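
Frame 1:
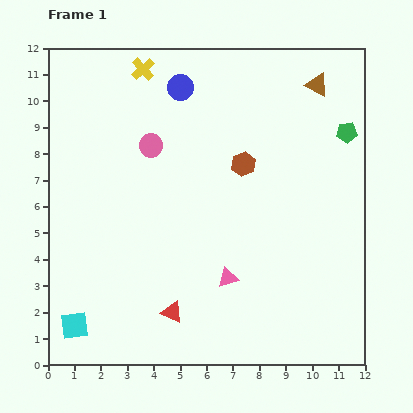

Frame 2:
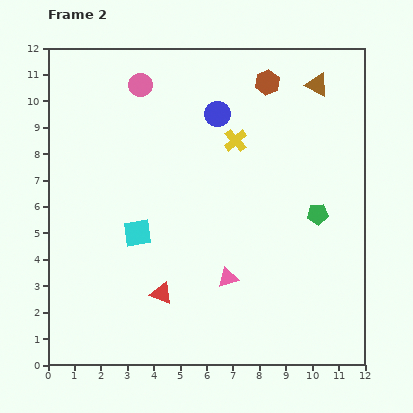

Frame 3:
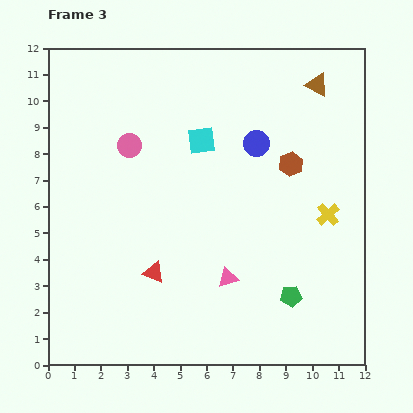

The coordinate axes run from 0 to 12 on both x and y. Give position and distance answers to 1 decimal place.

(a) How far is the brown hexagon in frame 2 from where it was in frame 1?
3.2

The brown hexagon moved from (7.4, 7.6) to (8.3, 10.7), a distance of √(0.9² + 3.1²) ≈ 3.2.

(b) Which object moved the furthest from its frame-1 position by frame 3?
the yellow cross

(moved 8.9; next 8.5)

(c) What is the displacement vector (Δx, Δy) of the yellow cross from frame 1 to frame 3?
(7.0, -5.5)

The yellow cross was at (3.6, 11.2) in frame 1 and (10.6, 5.7) in frame 3.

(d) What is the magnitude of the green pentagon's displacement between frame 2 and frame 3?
3.3

The green pentagon moved from (10.2, 5.7) to (9.2, 2.6), a distance of √(1.0² + 3.1²) ≈ 3.3.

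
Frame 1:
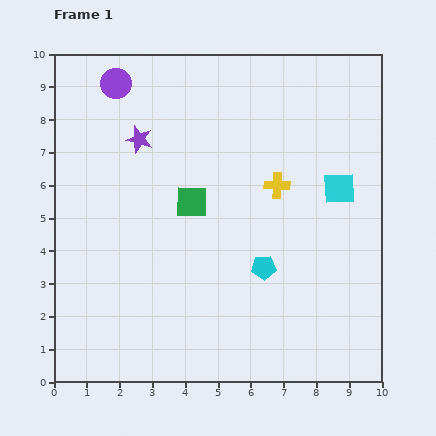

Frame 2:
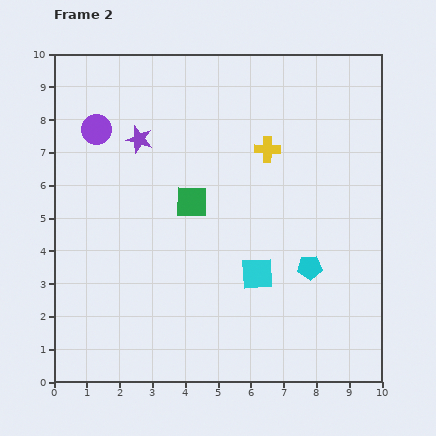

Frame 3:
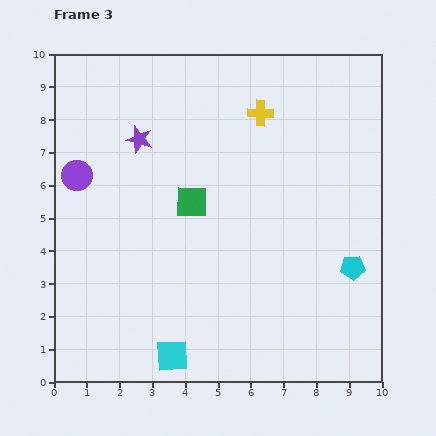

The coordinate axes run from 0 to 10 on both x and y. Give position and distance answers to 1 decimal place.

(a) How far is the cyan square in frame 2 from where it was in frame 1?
3.6

The cyan square moved from (8.7, 5.9) to (6.2, 3.3), a distance of √(2.5² + 2.6²) ≈ 3.6.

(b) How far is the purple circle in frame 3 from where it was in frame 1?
3.0

The purple circle moved from (1.9, 9.1) to (0.7, 6.3), a distance of √(1.2² + 2.8²) ≈ 3.0.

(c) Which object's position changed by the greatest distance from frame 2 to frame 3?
the cyan square

(moved 3.6; next 1.5)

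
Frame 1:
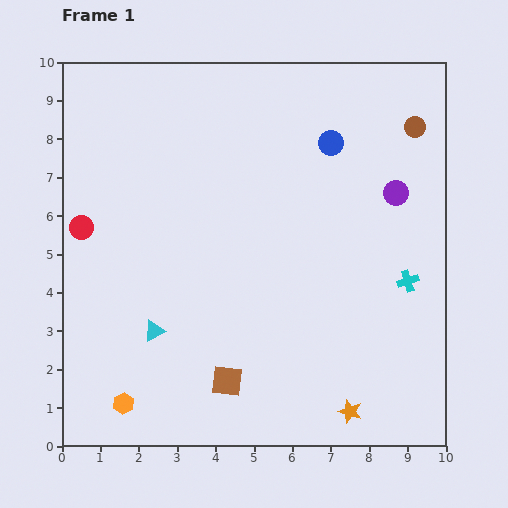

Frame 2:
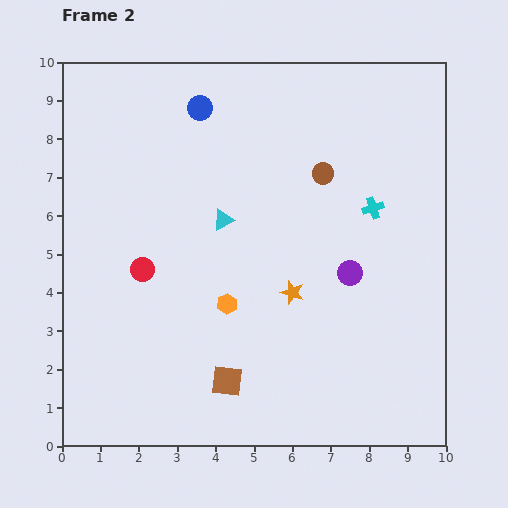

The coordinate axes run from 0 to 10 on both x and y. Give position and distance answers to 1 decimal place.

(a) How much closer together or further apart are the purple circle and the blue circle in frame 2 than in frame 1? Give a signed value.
+3.7

Distance in frame 1: 2.1. Distance in frame 2: 5.8.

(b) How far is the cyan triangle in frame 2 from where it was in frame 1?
3.4

The cyan triangle moved from (2.4, 3.0) to (4.2, 5.9), a distance of √(1.8² + 2.9²) ≈ 3.4.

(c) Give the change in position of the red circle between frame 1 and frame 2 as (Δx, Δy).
(1.6, -1.1)

The red circle was at (0.5, 5.7) in frame 1 and (2.1, 4.6) in frame 2.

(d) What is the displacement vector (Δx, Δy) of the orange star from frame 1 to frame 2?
(-1.5, 3.1)

The orange star was at (7.5, 0.9) in frame 1 and (6.0, 4.0) in frame 2.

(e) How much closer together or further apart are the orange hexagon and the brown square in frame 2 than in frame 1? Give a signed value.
-0.8

Distance in frame 1: 2.8. Distance in frame 2: 2.0.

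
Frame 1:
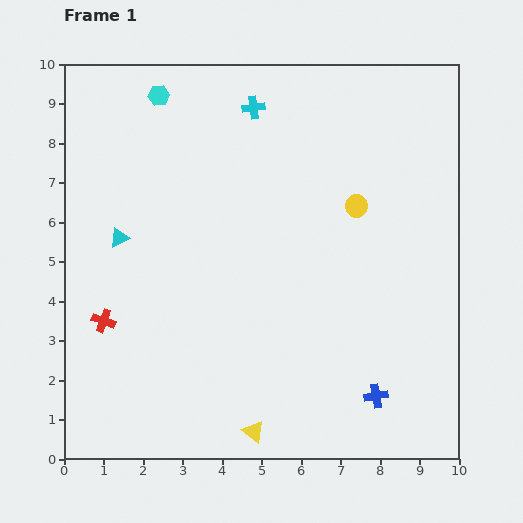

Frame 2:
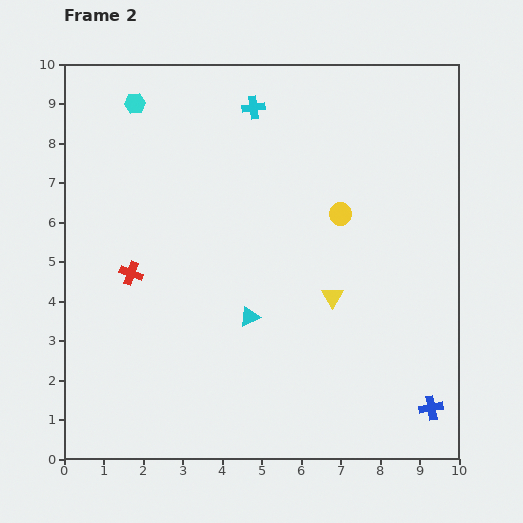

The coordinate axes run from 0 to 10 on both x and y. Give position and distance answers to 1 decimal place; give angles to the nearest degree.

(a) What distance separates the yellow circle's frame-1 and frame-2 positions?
0.4

The yellow circle moved from (7.4, 6.4) to (7.0, 6.2), a distance of √(0.4² + 0.2²) ≈ 0.4.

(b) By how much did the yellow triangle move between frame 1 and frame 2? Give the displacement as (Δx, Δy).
(2.0, 3.4)

The yellow triangle was at (4.8, 0.7) in frame 1 and (6.8, 4.1) in frame 2.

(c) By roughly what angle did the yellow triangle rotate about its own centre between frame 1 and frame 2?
21° clockwise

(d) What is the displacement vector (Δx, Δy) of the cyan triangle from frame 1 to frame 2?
(3.3, -2.0)

The cyan triangle was at (1.4, 5.6) in frame 1 and (4.7, 3.6) in frame 2.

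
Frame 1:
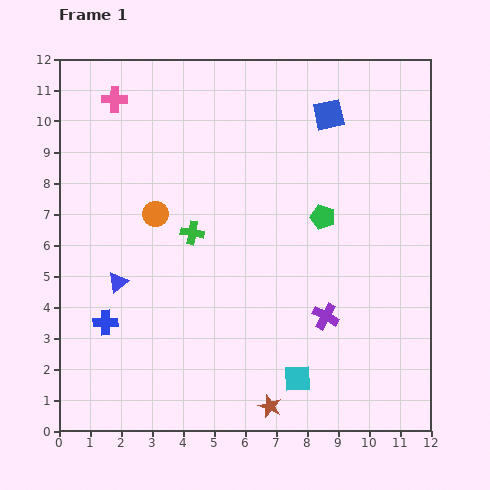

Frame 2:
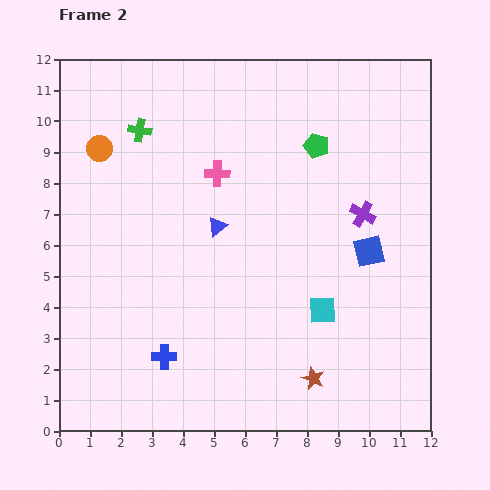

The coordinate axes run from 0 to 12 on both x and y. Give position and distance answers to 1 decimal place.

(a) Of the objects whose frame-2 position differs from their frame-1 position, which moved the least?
the brown star

(moved 1.7)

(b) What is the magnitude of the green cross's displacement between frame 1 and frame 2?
3.7

The green cross moved from (4.3, 6.4) to (2.6, 9.7), a distance of √(1.7² + 3.3²) ≈ 3.7.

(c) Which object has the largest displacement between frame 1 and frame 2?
the blue square

(moved 4.6; next 4.1)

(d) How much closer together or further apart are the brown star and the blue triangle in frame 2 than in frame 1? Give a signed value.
-0.5

Distance in frame 1: 6.3. Distance in frame 2: 5.8.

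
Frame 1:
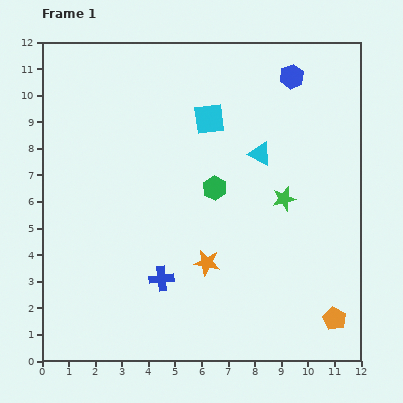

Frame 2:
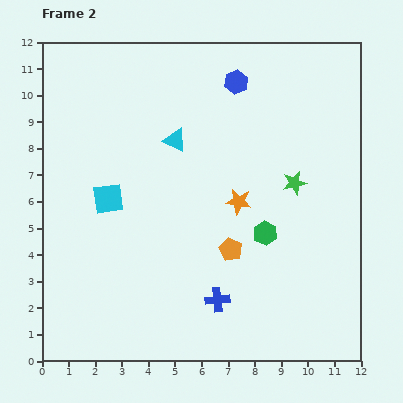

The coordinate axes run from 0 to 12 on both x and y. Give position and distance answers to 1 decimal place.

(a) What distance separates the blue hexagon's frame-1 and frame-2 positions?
2.1

The blue hexagon moved from (9.4, 10.7) to (7.3, 10.5), a distance of √(2.1² + 0.2²) ≈ 2.1.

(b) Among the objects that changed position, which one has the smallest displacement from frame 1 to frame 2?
the green star

(moved 0.7)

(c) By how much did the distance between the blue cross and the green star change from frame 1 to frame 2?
-0.2

Distance in frame 1: 5.5. Distance in frame 2: 5.3.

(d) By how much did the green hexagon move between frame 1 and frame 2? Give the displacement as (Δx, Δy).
(1.9, -1.7)

The green hexagon was at (6.5, 6.5) in frame 1 and (8.4, 4.8) in frame 2.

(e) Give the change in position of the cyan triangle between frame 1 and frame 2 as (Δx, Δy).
(-3.2, 0.5)

The cyan triangle was at (8.2, 7.8) in frame 1 and (5.0, 8.3) in frame 2.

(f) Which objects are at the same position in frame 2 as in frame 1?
none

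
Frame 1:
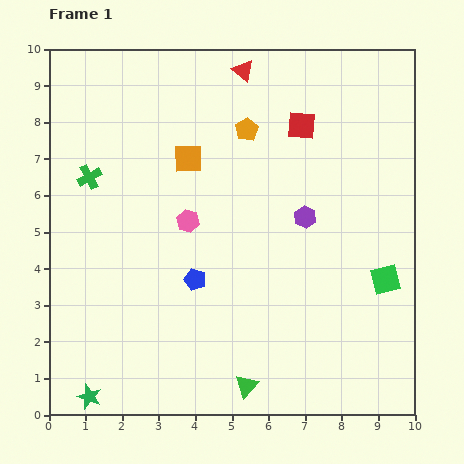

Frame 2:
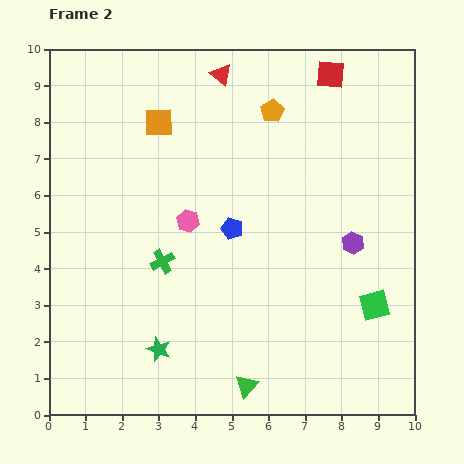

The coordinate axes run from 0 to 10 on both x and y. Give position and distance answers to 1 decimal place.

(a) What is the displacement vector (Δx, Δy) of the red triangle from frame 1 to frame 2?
(-0.6, -0.1)

The red triangle was at (5.3, 9.4) in frame 1 and (4.7, 9.3) in frame 2.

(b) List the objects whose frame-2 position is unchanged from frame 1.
the green triangle, the pink hexagon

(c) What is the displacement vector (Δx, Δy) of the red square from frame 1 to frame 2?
(0.8, 1.4)

The red square was at (6.9, 7.9) in frame 1 and (7.7, 9.3) in frame 2.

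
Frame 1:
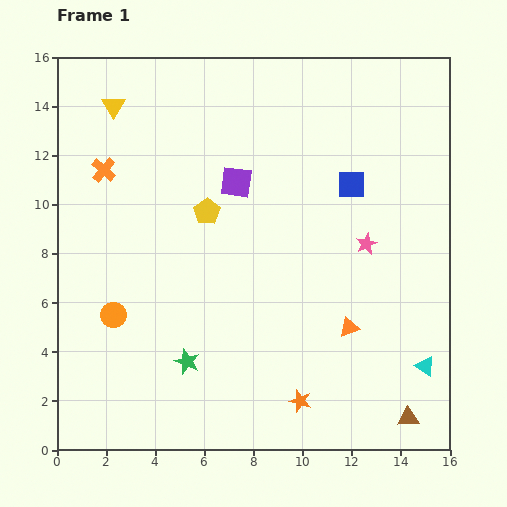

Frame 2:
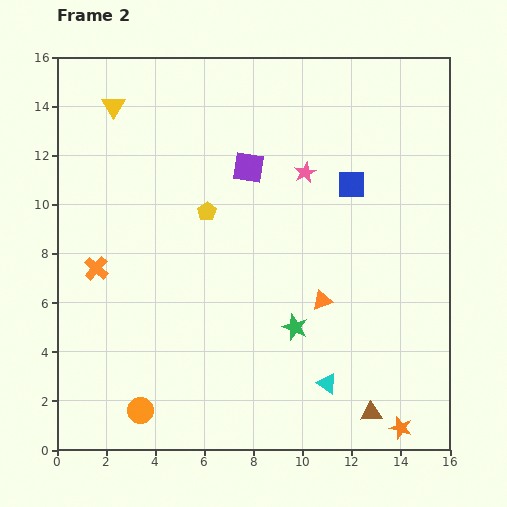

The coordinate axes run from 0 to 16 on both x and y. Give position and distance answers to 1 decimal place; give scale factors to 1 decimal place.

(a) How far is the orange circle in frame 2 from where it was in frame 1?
4.1

The orange circle moved from (2.3, 5.5) to (3.4, 1.6), a distance of √(1.1² + 3.9²) ≈ 4.1.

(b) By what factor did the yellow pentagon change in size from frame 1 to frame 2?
0.7×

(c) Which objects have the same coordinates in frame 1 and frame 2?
the blue square, the yellow pentagon, the yellow triangle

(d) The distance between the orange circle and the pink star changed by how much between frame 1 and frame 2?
+1.1

Distance in frame 1: 10.7. Distance in frame 2: 11.8.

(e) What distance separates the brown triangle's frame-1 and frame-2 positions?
1.5

The brown triangle moved from (14.3, 1.3) to (12.8, 1.5), a distance of √(1.5² + 0.2²) ≈ 1.5.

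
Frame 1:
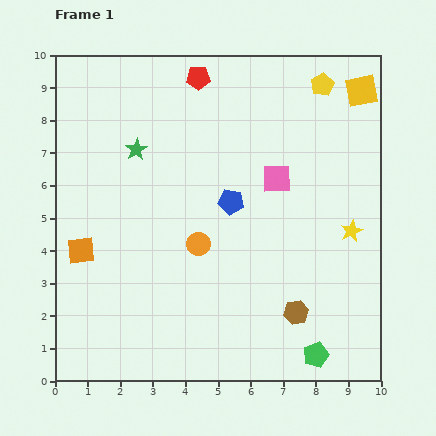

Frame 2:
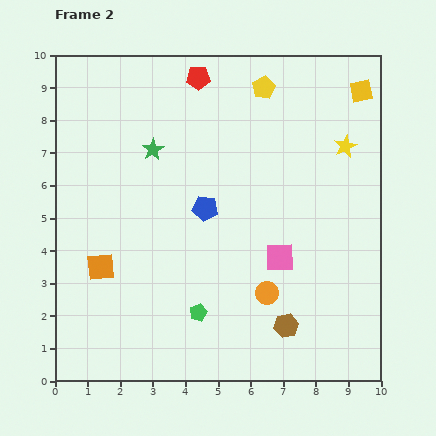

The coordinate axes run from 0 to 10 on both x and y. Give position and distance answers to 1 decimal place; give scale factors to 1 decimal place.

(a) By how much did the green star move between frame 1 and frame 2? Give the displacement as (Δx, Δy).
(0.5, 0.0)

The green star was at (2.5, 7.1) in frame 1 and (3.0, 7.1) in frame 2.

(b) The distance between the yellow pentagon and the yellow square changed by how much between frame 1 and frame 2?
+1.8

Distance in frame 1: 1.2. Distance in frame 2: 3.0.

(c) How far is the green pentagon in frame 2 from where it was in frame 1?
3.8

The green pentagon moved from (8.0, 0.8) to (4.4, 2.1), a distance of √(3.6² + 1.3²) ≈ 3.8.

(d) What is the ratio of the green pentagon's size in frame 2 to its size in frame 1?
0.7×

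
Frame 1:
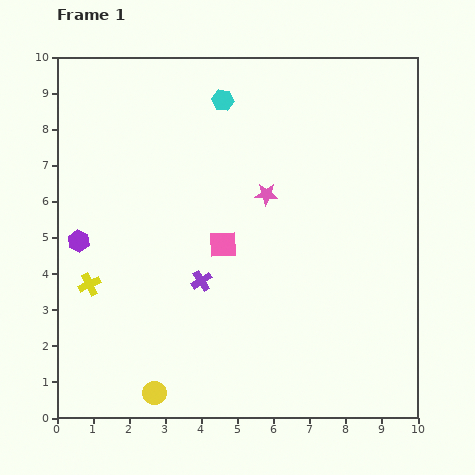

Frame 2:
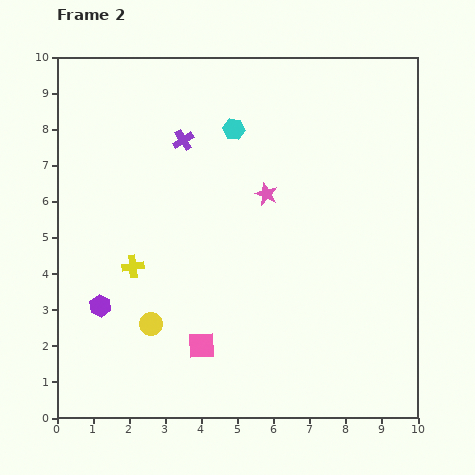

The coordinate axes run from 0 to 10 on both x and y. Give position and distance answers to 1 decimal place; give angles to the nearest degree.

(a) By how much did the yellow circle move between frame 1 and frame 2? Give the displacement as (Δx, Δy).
(-0.1, 1.9)

The yellow circle was at (2.7, 0.7) in frame 1 and (2.6, 2.6) in frame 2.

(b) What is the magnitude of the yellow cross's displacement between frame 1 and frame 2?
1.3

The yellow cross moved from (0.9, 3.7) to (2.1, 4.2), a distance of √(1.2² + 0.5²) ≈ 1.3.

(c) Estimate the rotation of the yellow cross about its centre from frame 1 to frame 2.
19° clockwise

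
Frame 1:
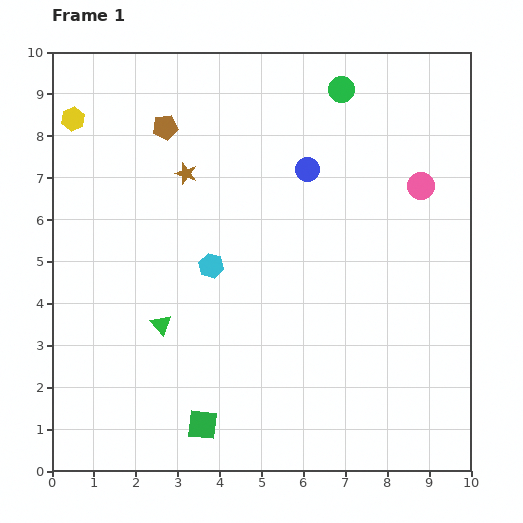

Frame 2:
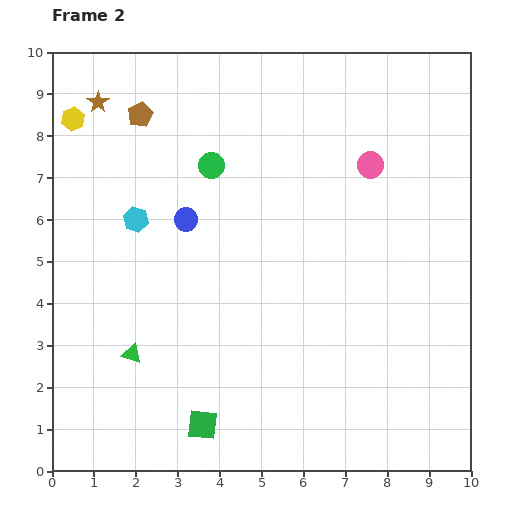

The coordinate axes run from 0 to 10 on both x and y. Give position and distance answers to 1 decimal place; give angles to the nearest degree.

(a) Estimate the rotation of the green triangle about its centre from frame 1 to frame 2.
33° counter-clockwise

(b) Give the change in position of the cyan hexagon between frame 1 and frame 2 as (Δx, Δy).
(-1.8, 1.1)

The cyan hexagon was at (3.8, 4.9) in frame 1 and (2.0, 6.0) in frame 2.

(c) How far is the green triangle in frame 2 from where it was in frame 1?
1.0

The green triangle moved from (2.6, 3.5) to (1.9, 2.8), a distance of √(0.7² + 0.7²) ≈ 1.0.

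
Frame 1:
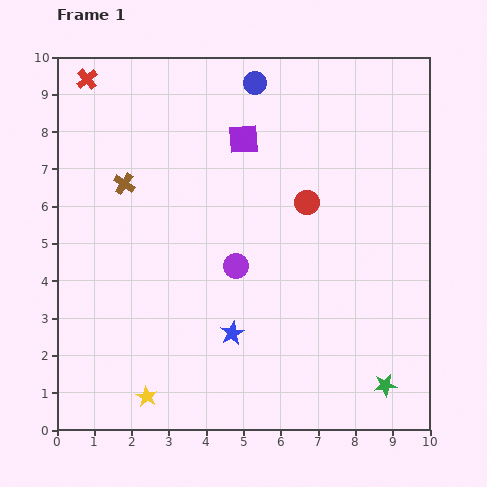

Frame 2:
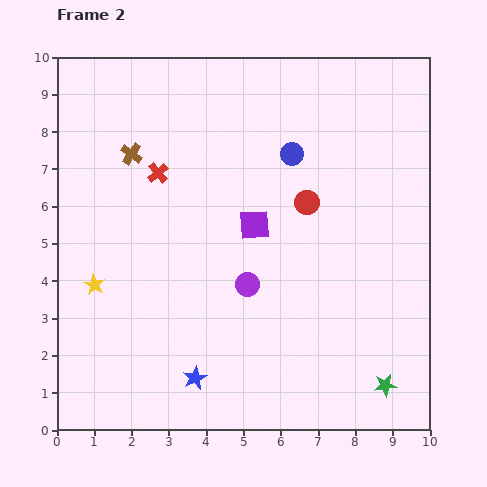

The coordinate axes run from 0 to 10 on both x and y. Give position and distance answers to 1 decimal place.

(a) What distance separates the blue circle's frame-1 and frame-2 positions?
2.1

The blue circle moved from (5.3, 9.3) to (6.3, 7.4), a distance of √(1.0² + 1.9²) ≈ 2.1.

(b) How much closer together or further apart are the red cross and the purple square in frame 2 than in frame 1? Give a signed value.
-1.5

Distance in frame 1: 4.5. Distance in frame 2: 3.0.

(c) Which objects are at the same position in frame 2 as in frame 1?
the green star, the red circle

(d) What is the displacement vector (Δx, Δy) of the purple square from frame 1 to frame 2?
(0.3, -2.3)

The purple square was at (5.0, 7.8) in frame 1 and (5.3, 5.5) in frame 2.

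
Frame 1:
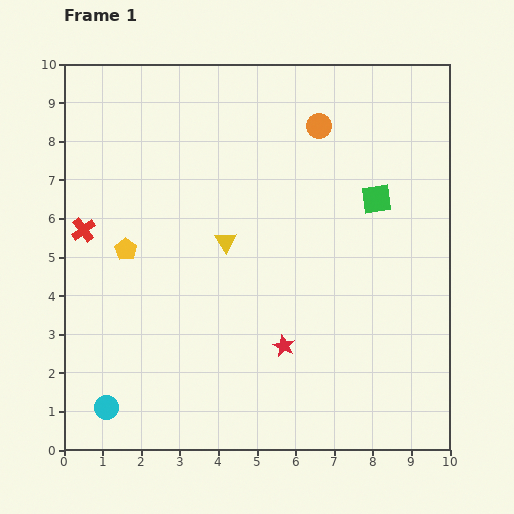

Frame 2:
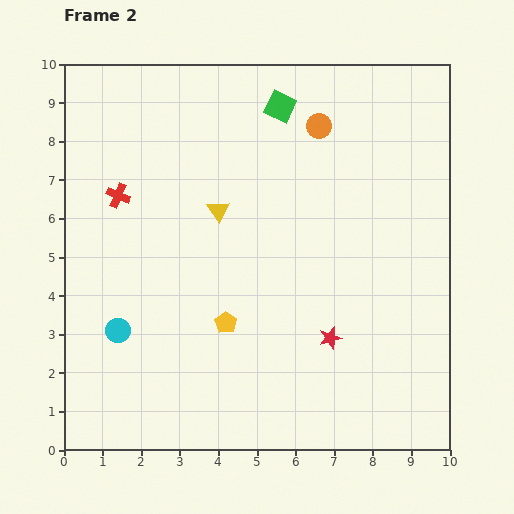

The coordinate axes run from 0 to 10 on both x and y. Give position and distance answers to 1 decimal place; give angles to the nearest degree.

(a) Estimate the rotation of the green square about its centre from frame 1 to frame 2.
33° clockwise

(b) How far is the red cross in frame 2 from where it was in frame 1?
1.3

The red cross moved from (0.5, 5.7) to (1.4, 6.6), a distance of √(0.9² + 0.9²) ≈ 1.3.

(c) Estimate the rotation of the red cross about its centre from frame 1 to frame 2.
31° counter-clockwise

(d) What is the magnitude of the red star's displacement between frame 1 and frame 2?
1.2

The red star moved from (5.7, 2.7) to (6.9, 2.9), a distance of √(1.2² + 0.2²) ≈ 1.2.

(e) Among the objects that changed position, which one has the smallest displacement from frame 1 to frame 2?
the yellow triangle

(moved 0.8)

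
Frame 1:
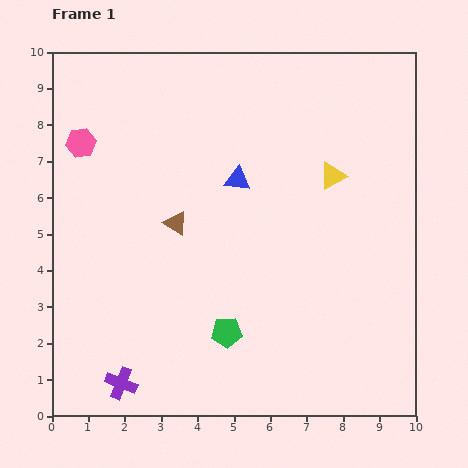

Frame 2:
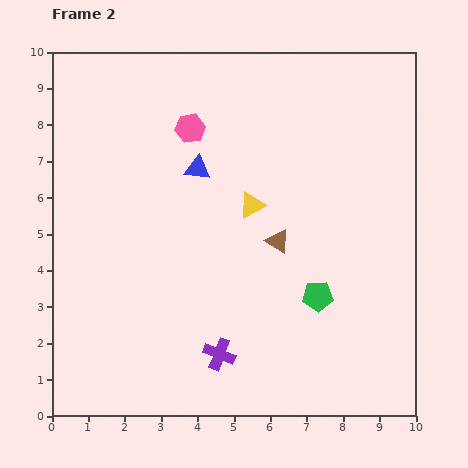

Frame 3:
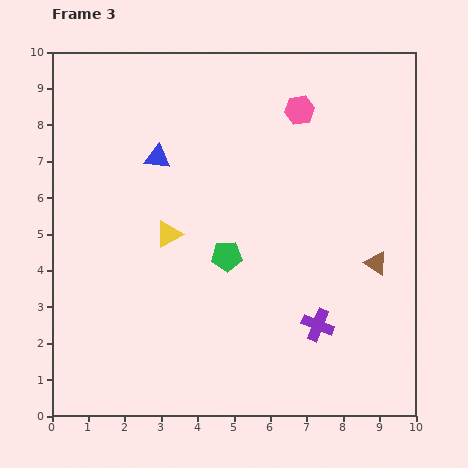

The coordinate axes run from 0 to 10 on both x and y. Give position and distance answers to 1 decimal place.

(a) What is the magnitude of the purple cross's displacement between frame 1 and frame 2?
2.8

The purple cross moved from (1.9, 0.9) to (4.6, 1.7), a distance of √(2.7² + 0.8²) ≈ 2.8.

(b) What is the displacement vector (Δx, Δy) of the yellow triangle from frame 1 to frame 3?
(-4.5, -1.6)

The yellow triangle was at (7.7, 6.6) in frame 1 and (3.2, 5.0) in frame 3.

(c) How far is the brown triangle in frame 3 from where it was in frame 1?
5.6

The brown triangle moved from (3.4, 5.3) to (8.9, 4.2), a distance of √(5.5² + 1.1²) ≈ 5.6.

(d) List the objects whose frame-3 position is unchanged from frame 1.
none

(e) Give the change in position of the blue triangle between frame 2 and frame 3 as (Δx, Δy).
(-1.1, 0.3)

The blue triangle was at (4.0, 6.8) in frame 2 and (2.9, 7.1) in frame 3.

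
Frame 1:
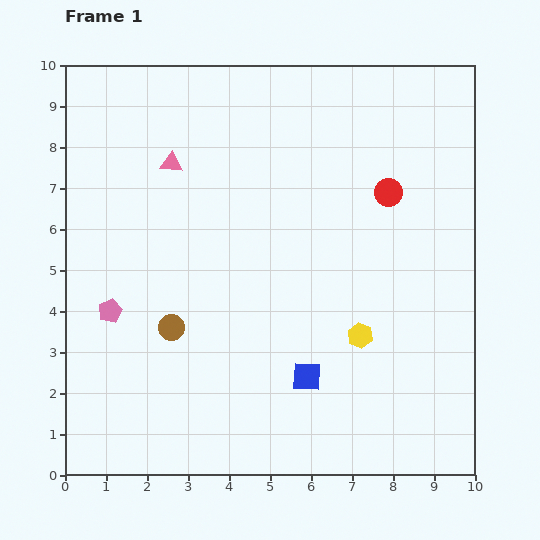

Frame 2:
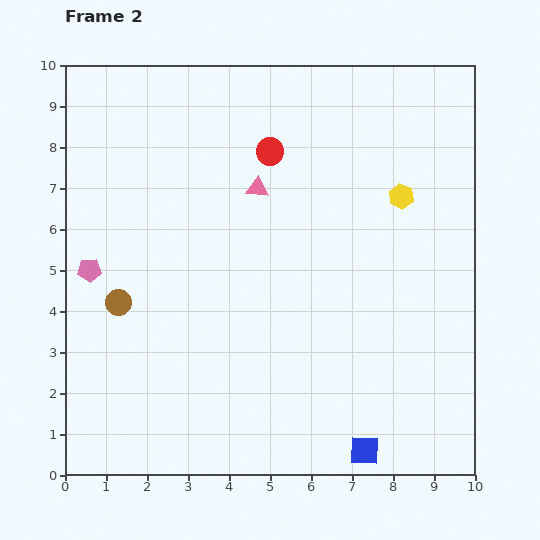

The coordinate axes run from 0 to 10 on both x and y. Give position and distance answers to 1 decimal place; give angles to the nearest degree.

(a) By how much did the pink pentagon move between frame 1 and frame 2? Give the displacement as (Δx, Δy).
(-0.5, 1.0)

The pink pentagon was at (1.1, 4.0) in frame 1 and (0.6, 5.0) in frame 2.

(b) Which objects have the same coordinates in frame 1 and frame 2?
none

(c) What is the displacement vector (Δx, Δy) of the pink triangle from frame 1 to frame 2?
(2.1, -0.6)

The pink triangle was at (2.6, 7.6) in frame 1 and (4.7, 7.0) in frame 2.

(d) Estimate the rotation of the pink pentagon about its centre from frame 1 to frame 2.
22° clockwise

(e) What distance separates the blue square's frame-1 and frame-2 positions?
2.3

The blue square moved from (5.9, 2.4) to (7.3, 0.6), a distance of √(1.4² + 1.8²) ≈ 2.3.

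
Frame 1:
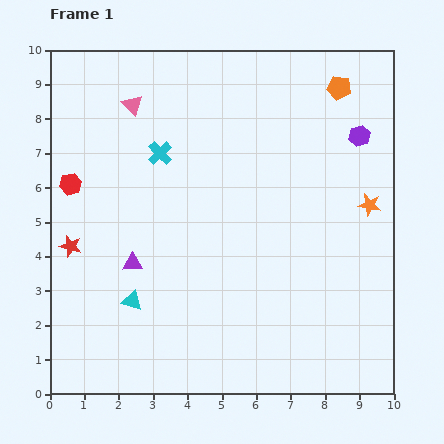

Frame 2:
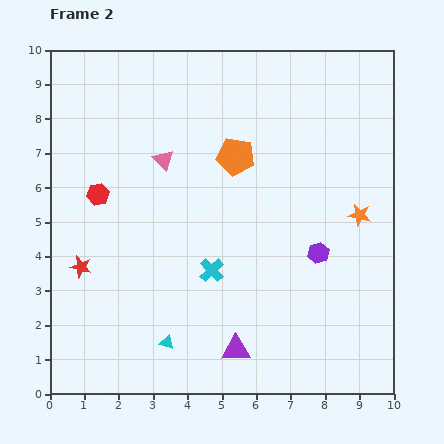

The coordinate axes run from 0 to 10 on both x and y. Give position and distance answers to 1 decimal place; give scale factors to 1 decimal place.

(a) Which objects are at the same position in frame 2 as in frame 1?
none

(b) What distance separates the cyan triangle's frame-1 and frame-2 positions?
1.6

The cyan triangle moved from (2.4, 2.7) to (3.4, 1.5), a distance of √(1.0² + 1.2²) ≈ 1.6.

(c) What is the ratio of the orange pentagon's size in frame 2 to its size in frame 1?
1.6×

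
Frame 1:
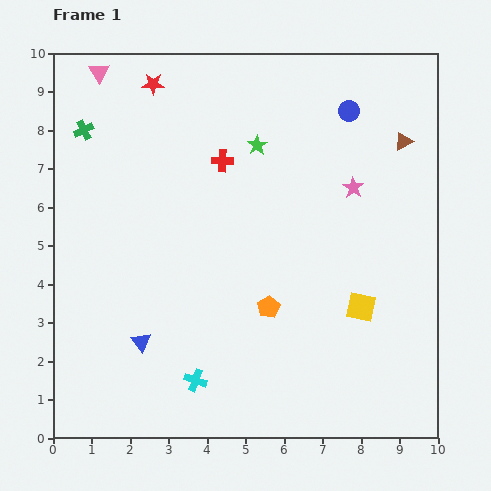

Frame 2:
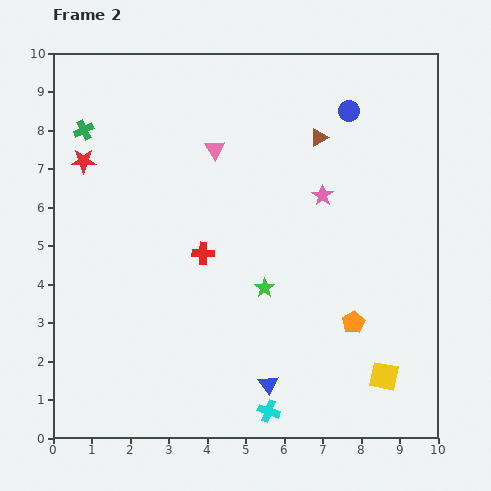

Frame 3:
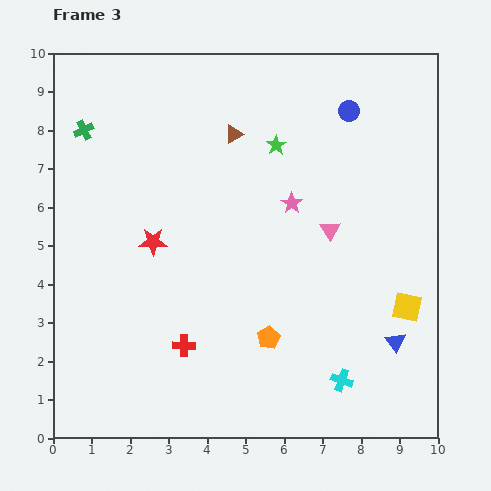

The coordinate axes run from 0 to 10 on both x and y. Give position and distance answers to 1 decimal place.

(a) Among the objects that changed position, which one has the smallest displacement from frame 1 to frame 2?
the pink star

(moved 0.8)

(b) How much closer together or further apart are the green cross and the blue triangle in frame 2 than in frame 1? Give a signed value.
+2.5

Distance in frame 1: 5.7. Distance in frame 2: 8.2.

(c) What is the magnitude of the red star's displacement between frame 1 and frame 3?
4.1

The red star moved from (2.6, 9.2) to (2.6, 5.1), a distance of √(0.0² + 4.1²) ≈ 4.1.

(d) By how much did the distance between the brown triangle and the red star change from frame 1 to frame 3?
-3.2

Distance in frame 1: 6.7. Distance in frame 3: 3.5.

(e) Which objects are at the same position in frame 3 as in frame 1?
the green cross, the blue circle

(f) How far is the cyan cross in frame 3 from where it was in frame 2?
2.1

The cyan cross moved from (5.6, 0.7) to (7.5, 1.5), a distance of √(1.9² + 0.8²) ≈ 2.1.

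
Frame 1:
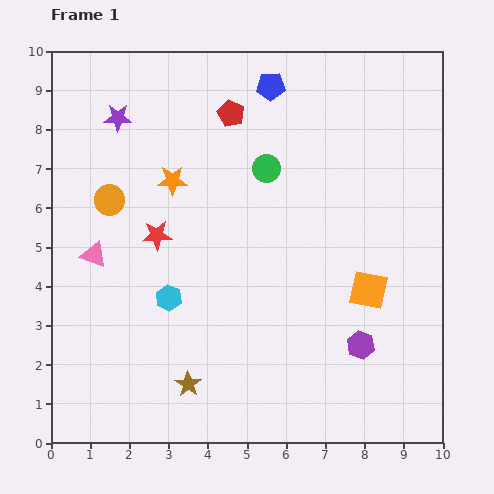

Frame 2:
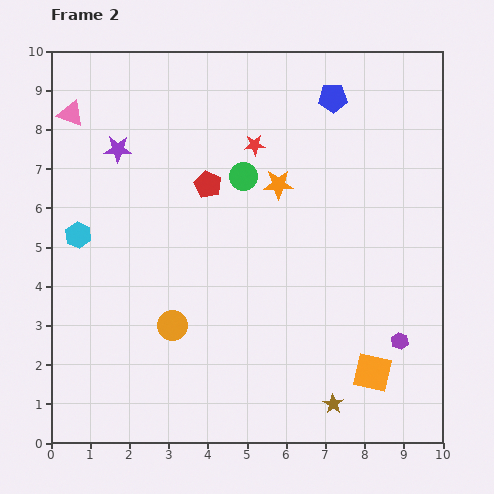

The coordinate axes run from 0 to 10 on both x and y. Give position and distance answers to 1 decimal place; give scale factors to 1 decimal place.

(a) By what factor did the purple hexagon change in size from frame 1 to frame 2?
0.6×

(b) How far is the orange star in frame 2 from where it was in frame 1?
2.7

The orange star moved from (3.1, 6.7) to (5.8, 6.6), a distance of √(2.7² + 0.1²) ≈ 2.7.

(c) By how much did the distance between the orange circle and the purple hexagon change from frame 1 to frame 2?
-1.6

Distance in frame 1: 7.4. Distance in frame 2: 5.8.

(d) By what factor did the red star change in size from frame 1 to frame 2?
0.7×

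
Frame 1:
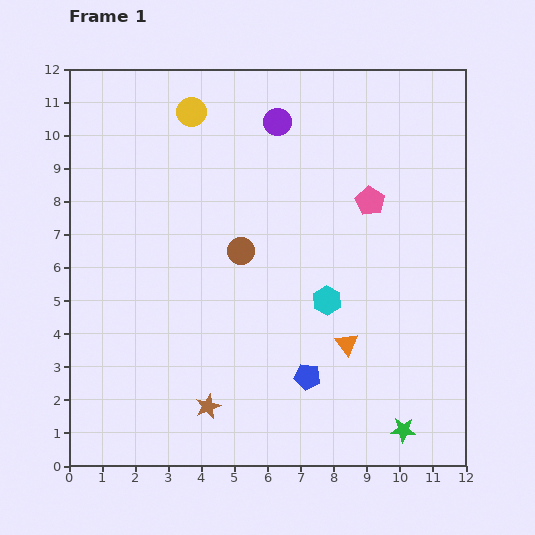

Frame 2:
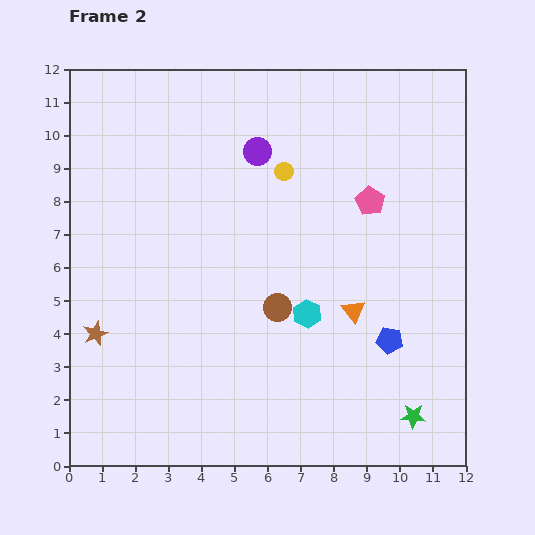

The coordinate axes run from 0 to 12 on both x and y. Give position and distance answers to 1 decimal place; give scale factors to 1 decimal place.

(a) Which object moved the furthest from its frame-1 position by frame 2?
the brown star

(moved 4.0; next 3.3)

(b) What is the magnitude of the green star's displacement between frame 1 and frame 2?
0.5

The green star moved from (10.1, 1.1) to (10.4, 1.5), a distance of √(0.3² + 0.4²) ≈ 0.5.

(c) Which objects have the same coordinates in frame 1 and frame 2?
the pink pentagon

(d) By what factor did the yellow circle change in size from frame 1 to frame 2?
0.6×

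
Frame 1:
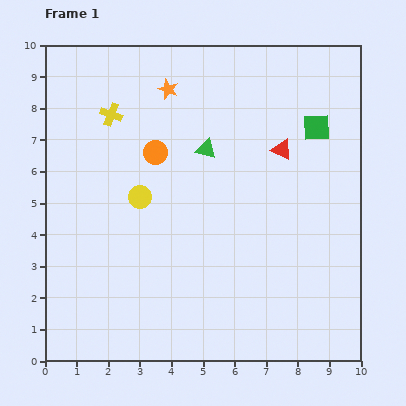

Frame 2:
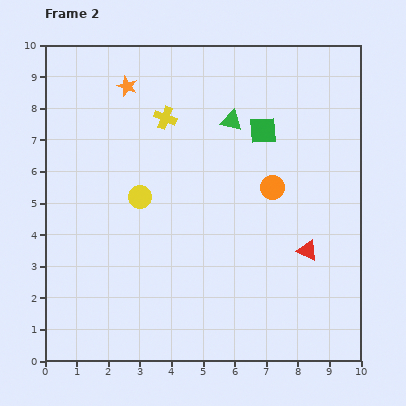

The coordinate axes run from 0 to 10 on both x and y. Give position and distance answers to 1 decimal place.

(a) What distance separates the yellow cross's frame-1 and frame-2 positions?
1.7

The yellow cross moved from (2.1, 7.8) to (3.8, 7.7), a distance of √(1.7² + 0.1²) ≈ 1.7.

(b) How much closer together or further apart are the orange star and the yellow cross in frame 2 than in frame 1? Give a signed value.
-0.4

Distance in frame 1: 2.0. Distance in frame 2: 1.6.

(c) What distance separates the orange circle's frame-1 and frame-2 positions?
3.9

The orange circle moved from (3.5, 6.6) to (7.2, 5.5), a distance of √(3.7² + 1.1²) ≈ 3.9.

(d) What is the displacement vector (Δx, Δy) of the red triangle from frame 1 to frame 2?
(0.8, -3.2)

The red triangle was at (7.5, 6.7) in frame 1 and (8.3, 3.5) in frame 2.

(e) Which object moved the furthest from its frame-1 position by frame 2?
the orange circle

(moved 3.9; next 3.3)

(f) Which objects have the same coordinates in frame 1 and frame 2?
the yellow circle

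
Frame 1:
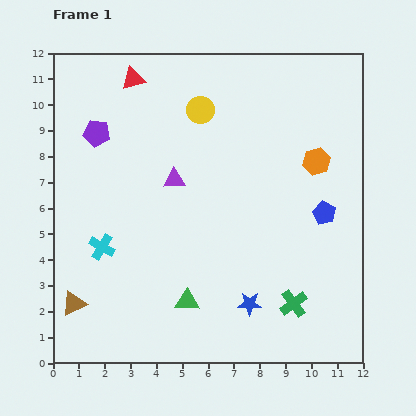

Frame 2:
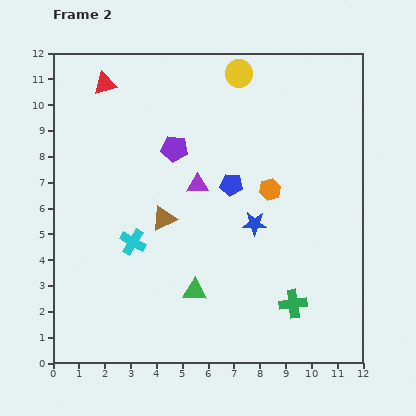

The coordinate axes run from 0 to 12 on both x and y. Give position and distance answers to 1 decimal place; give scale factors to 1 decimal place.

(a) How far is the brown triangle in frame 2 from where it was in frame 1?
4.8

The brown triangle moved from (0.8, 2.3) to (4.3, 5.6), a distance of √(3.5² + 3.3²) ≈ 4.8.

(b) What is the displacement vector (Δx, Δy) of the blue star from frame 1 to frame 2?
(0.2, 3.1)

The blue star was at (7.6, 2.3) in frame 1 and (7.8, 5.4) in frame 2.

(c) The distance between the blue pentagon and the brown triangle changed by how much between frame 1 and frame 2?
-7.4

Distance in frame 1: 10.3. Distance in frame 2: 2.9.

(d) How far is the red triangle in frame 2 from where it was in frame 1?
1.1

The red triangle moved from (3.1, 11.0) to (2.0, 10.8), a distance of √(1.1² + 0.2²) ≈ 1.1.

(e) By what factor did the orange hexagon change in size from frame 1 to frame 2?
0.8×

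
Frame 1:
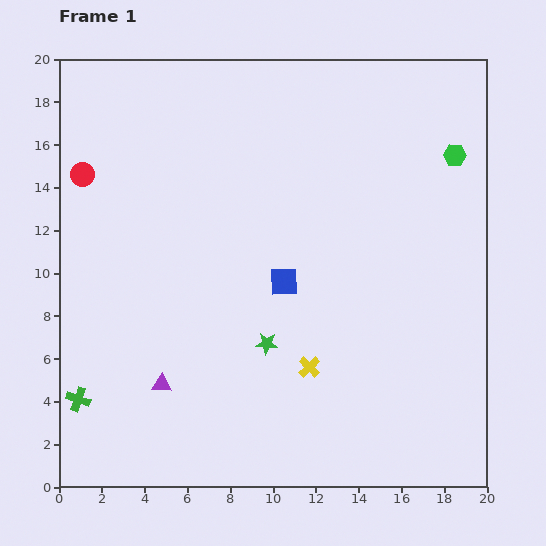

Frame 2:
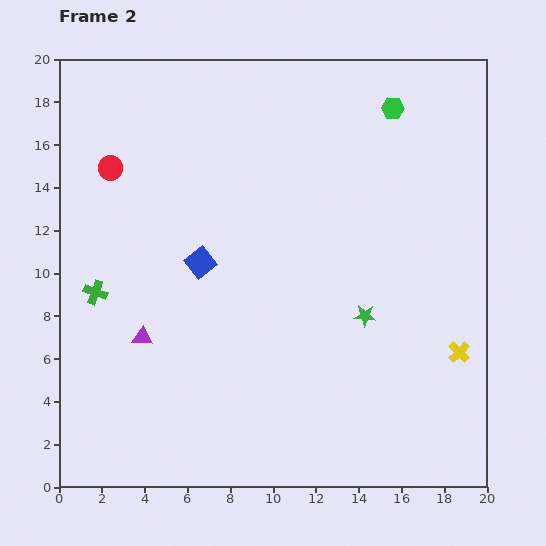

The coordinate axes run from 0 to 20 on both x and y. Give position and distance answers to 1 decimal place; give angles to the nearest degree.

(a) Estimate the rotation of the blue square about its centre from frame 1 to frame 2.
36° counter-clockwise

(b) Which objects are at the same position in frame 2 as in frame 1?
none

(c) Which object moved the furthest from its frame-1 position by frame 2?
the yellow cross

(moved 7.0; next 5.1)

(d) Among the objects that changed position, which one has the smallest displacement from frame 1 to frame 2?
the red circle

(moved 1.3)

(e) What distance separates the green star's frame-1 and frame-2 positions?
4.8

The green star moved from (9.7, 6.7) to (14.3, 8.0), a distance of √(4.6² + 1.3²) ≈ 4.8.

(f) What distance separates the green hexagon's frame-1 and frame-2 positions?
3.6

The green hexagon moved from (18.5, 15.5) to (15.6, 17.7), a distance of √(2.9² + 2.2²) ≈ 3.6.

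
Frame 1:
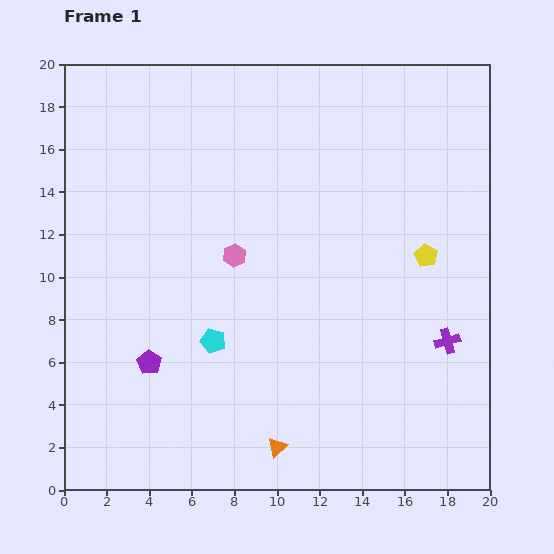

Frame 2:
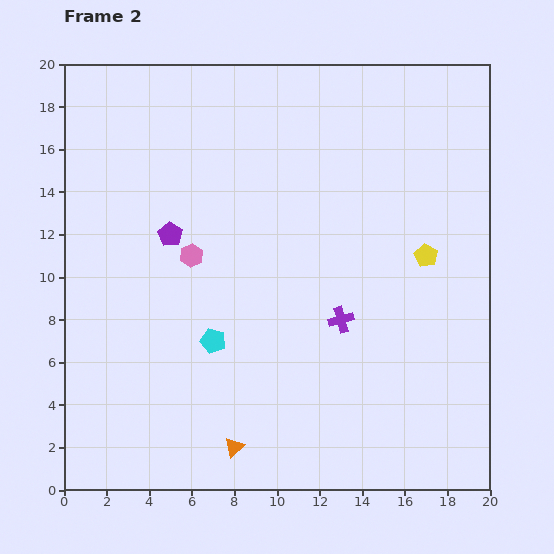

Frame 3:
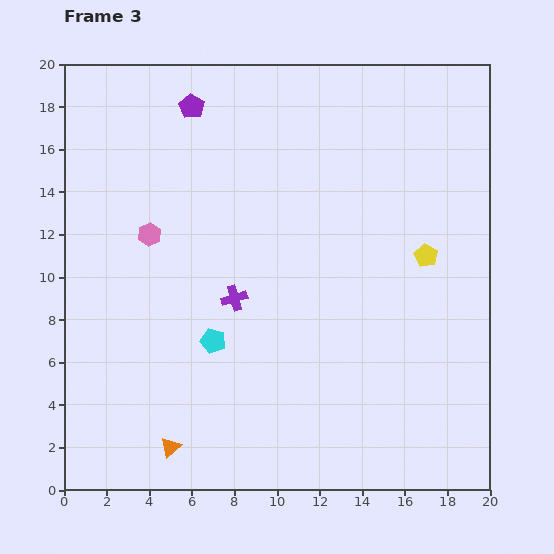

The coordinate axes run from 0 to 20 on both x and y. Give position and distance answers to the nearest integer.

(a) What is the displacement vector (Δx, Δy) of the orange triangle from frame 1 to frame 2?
(-2, 0)

The orange triangle was at (10, 2) in frame 1 and (8, 2) in frame 2.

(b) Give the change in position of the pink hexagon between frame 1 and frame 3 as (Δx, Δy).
(-4, 1)

The pink hexagon was at (8, 11) in frame 1 and (4, 12) in frame 3.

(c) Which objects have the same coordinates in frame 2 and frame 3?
the cyan pentagon, the yellow pentagon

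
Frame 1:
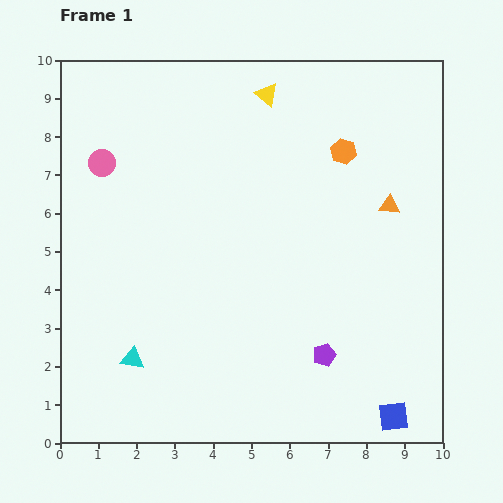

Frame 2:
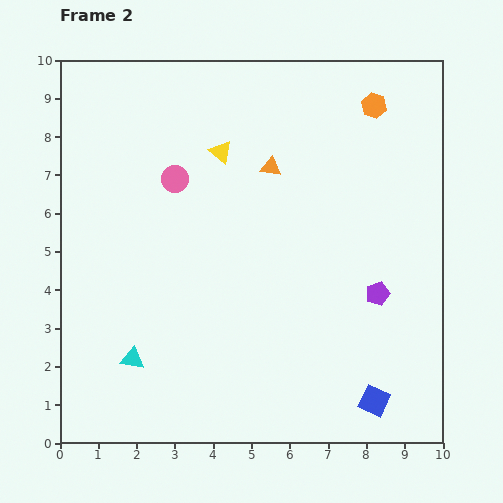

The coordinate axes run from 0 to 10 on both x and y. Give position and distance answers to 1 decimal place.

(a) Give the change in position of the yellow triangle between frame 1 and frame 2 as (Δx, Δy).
(-1.2, -1.5)

The yellow triangle was at (5.4, 9.1) in frame 1 and (4.2, 7.6) in frame 2.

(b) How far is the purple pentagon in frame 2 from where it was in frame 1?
2.1

The purple pentagon moved from (6.9, 2.3) to (8.3, 3.9), a distance of √(1.4² + 1.6²) ≈ 2.1.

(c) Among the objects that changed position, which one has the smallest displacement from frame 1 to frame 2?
the blue square

(moved 0.6)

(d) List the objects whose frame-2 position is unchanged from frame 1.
the cyan triangle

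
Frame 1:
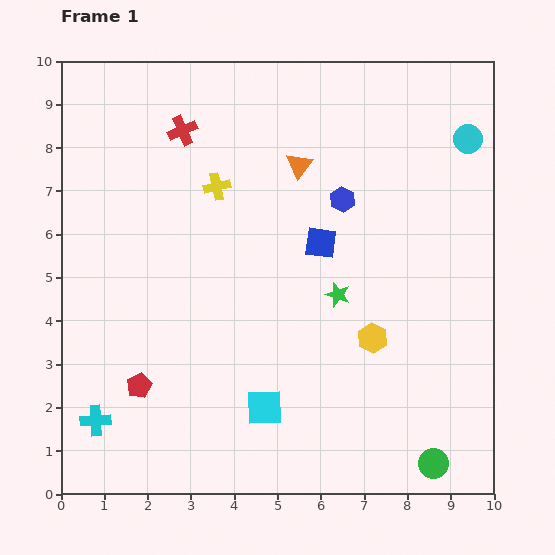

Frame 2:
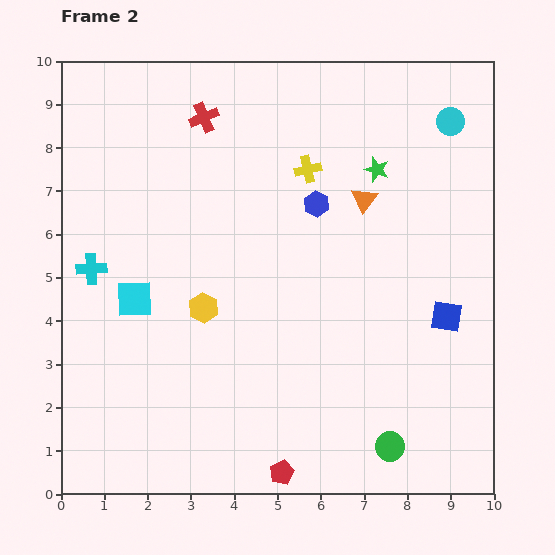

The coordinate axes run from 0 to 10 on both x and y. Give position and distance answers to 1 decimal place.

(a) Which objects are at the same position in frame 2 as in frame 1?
none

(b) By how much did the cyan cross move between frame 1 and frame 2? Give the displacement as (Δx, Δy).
(-0.1, 3.5)

The cyan cross was at (0.8, 1.7) in frame 1 and (0.7, 5.2) in frame 2.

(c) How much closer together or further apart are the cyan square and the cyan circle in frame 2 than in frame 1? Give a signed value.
+0.6

Distance in frame 1: 7.8. Distance in frame 2: 8.4.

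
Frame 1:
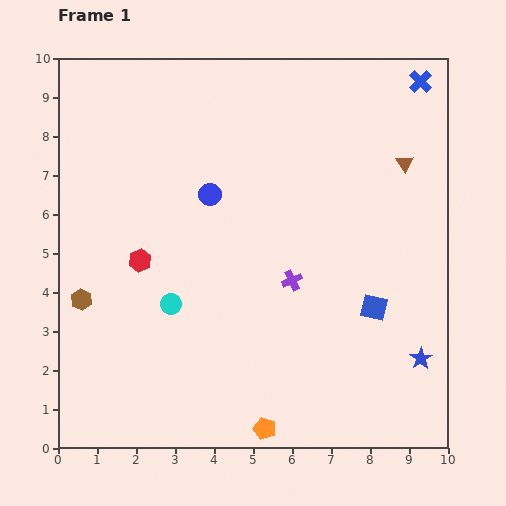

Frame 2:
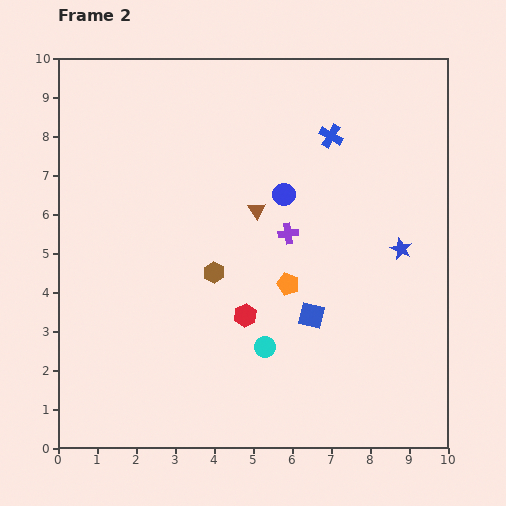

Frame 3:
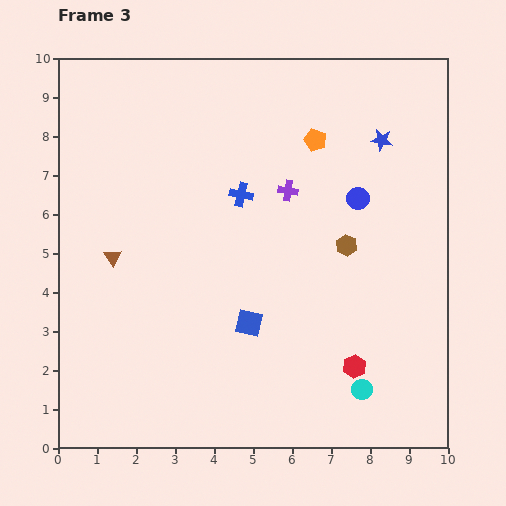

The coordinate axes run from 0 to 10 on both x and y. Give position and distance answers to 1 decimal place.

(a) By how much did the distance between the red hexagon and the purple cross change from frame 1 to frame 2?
-1.5

Distance in frame 1: 3.9. Distance in frame 2: 2.4.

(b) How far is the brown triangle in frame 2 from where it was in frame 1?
4.0

The brown triangle moved from (8.9, 7.3) to (5.1, 6.1), a distance of √(3.8² + 1.2²) ≈ 4.0.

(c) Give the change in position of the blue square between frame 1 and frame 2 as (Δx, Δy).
(-1.6, -0.2)

The blue square was at (8.1, 3.6) in frame 1 and (6.5, 3.4) in frame 2.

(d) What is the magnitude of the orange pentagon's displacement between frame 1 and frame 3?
7.5

The orange pentagon moved from (5.3, 0.5) to (6.6, 7.9), a distance of √(1.3² + 7.4²) ≈ 7.5.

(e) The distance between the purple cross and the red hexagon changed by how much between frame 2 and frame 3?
+2.4

Distance in frame 2: 2.4. Distance in frame 3: 4.8.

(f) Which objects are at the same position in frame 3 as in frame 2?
none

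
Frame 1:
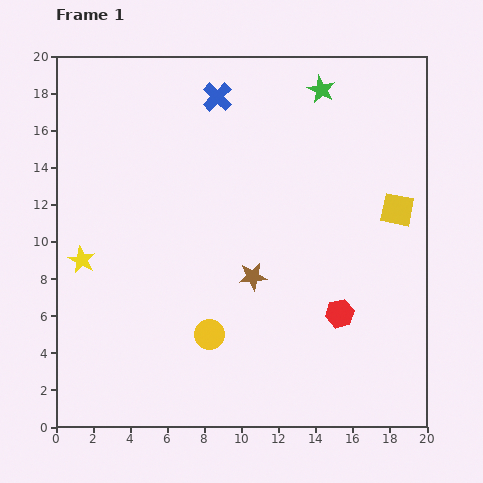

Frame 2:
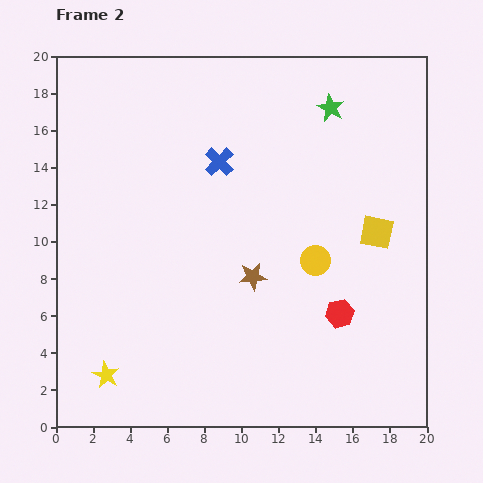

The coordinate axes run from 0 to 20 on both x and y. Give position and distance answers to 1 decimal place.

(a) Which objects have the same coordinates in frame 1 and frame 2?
the brown star, the red hexagon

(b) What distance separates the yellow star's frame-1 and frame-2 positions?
6.3

The yellow star moved from (1.4, 9.0) to (2.7, 2.8), a distance of √(1.3² + 6.2²) ≈ 6.3.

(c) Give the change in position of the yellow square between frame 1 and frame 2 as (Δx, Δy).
(-1.1, -1.2)

The yellow square was at (18.4, 11.7) in frame 1 and (17.3, 10.5) in frame 2.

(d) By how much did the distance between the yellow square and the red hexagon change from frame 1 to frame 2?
-1.6

Distance in frame 1: 6.4. Distance in frame 2: 4.8.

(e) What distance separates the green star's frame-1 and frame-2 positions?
1.1

The green star moved from (14.3, 18.2) to (14.8, 17.2), a distance of √(0.5² + 1.0²) ≈ 1.1.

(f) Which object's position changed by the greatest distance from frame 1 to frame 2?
the yellow circle

(moved 7.0; next 6.3)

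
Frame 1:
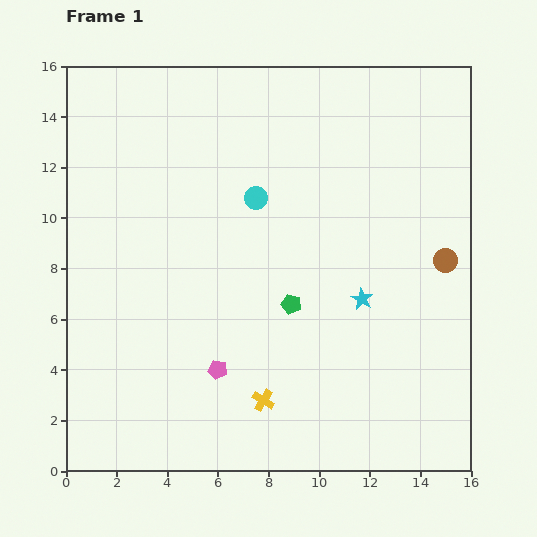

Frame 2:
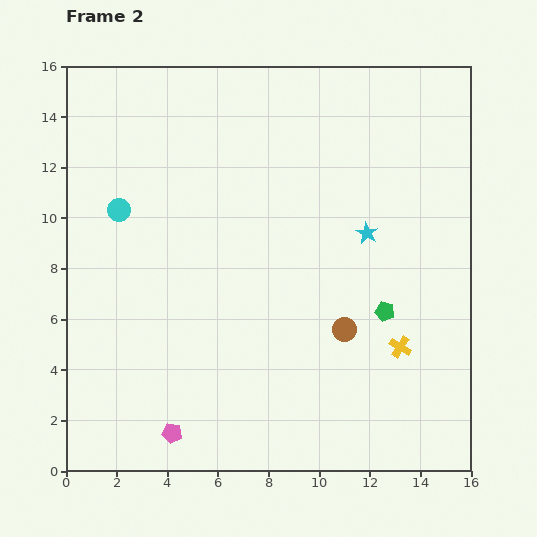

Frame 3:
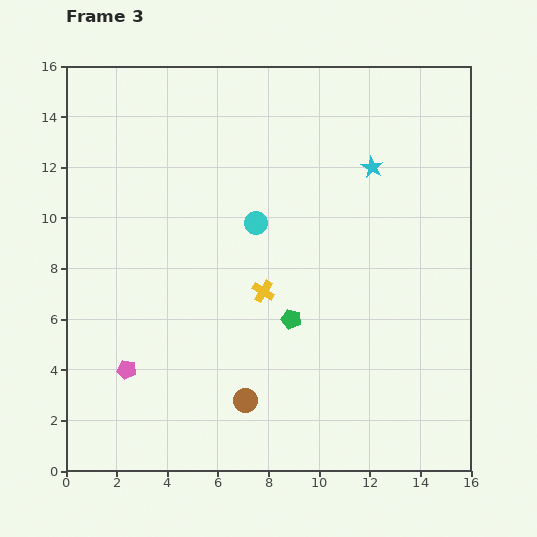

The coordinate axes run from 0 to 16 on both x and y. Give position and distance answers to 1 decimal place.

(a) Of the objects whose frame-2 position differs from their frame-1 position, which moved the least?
the cyan star

(moved 2.6)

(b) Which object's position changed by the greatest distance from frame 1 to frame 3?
the brown circle

(moved 9.6; next 5.2)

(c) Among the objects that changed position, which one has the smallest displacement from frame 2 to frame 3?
the cyan star

(moved 2.6)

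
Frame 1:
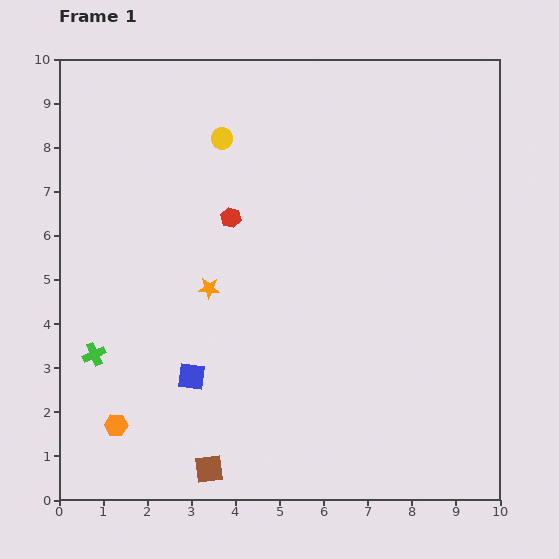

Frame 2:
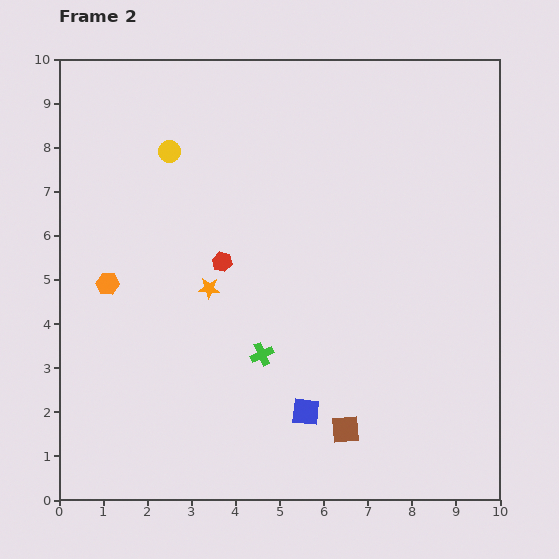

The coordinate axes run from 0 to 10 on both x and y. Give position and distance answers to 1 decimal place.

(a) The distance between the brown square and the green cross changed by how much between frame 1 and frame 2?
-1.2

Distance in frame 1: 3.7. Distance in frame 2: 2.5.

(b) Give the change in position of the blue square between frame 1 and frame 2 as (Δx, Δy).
(2.6, -0.8)

The blue square was at (3.0, 2.8) in frame 1 and (5.6, 2.0) in frame 2.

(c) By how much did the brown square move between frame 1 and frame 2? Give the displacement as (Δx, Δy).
(3.1, 0.9)

The brown square was at (3.4, 0.7) in frame 1 and (6.5, 1.6) in frame 2.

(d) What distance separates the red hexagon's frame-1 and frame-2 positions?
1.0

The red hexagon moved from (3.9, 6.4) to (3.7, 5.4), a distance of √(0.2² + 1.0²) ≈ 1.0.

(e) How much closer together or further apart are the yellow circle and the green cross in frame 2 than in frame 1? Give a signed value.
-0.6

Distance in frame 1: 5.7. Distance in frame 2: 5.1.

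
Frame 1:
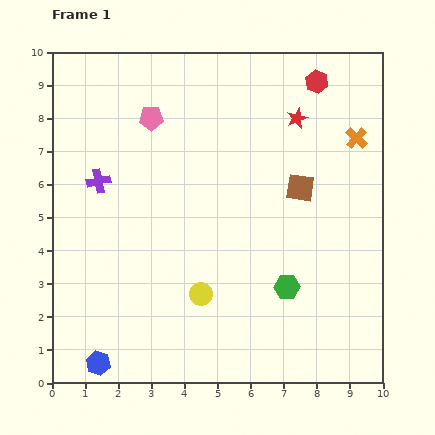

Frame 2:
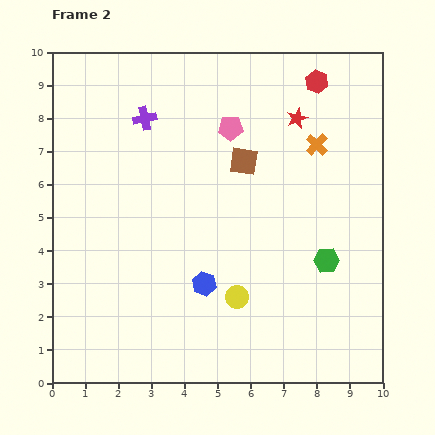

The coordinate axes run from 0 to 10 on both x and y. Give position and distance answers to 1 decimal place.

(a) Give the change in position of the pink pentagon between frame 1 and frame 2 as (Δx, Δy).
(2.4, -0.3)

The pink pentagon was at (3.0, 8.0) in frame 1 and (5.4, 7.7) in frame 2.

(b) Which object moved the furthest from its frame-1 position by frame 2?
the blue hexagon

(moved 4.0; next 2.4)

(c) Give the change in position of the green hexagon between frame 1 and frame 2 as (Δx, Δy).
(1.2, 0.8)

The green hexagon was at (7.1, 2.9) in frame 1 and (8.3, 3.7) in frame 2.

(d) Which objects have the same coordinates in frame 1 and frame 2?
the red star, the red hexagon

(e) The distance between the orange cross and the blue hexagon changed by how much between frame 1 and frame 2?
-4.9

Distance in frame 1: 10.3. Distance in frame 2: 5.4.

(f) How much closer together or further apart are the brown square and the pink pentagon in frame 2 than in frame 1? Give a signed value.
-3.9

Distance in frame 1: 5.0. Distance in frame 2: 1.1.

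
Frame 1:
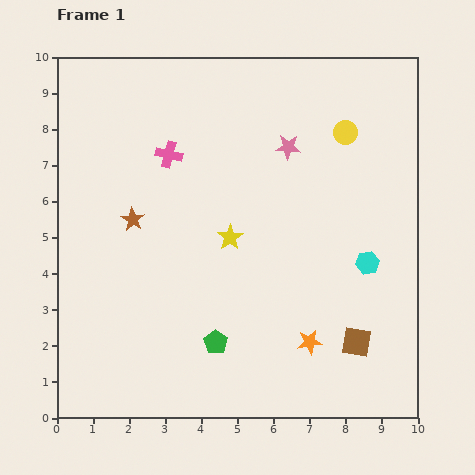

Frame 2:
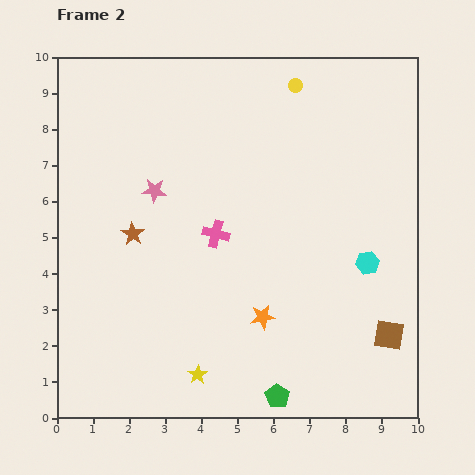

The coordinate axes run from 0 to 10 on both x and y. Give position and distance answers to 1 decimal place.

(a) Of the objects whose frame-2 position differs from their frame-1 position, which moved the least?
the brown star

(moved 0.4)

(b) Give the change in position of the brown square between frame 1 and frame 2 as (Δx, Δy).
(0.9, 0.2)

The brown square was at (8.3, 2.1) in frame 1 and (9.2, 2.3) in frame 2.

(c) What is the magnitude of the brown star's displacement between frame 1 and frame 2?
0.4

The brown star moved from (2.1, 5.5) to (2.1, 5.1), a distance of √(0.0² + 0.4²) ≈ 0.4.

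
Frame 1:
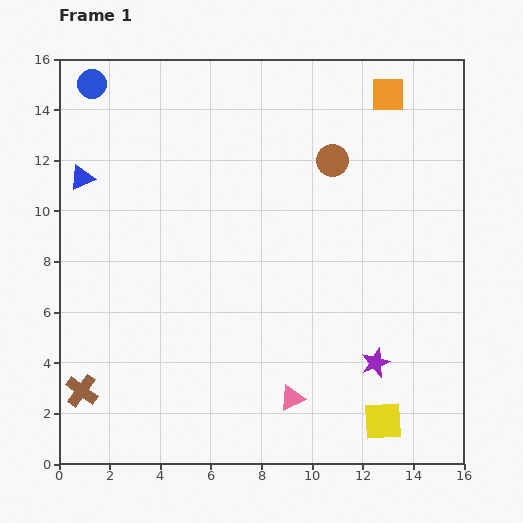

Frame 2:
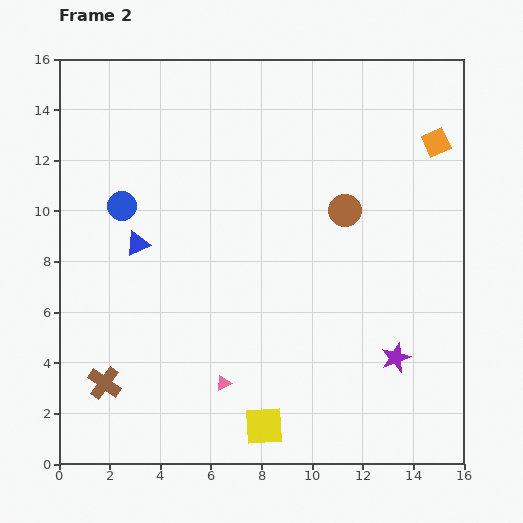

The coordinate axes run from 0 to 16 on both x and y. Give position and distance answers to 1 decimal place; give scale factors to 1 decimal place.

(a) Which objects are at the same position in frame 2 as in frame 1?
none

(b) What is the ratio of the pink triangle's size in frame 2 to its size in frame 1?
0.6×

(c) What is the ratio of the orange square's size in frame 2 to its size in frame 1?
0.8×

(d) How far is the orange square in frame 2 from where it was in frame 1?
2.7

The orange square moved from (13.0, 14.6) to (14.9, 12.7), a distance of √(1.9² + 1.9²) ≈ 2.7.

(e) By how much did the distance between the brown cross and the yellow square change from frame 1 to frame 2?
-5.5

Distance in frame 1: 12.0. Distance in frame 2: 6.5.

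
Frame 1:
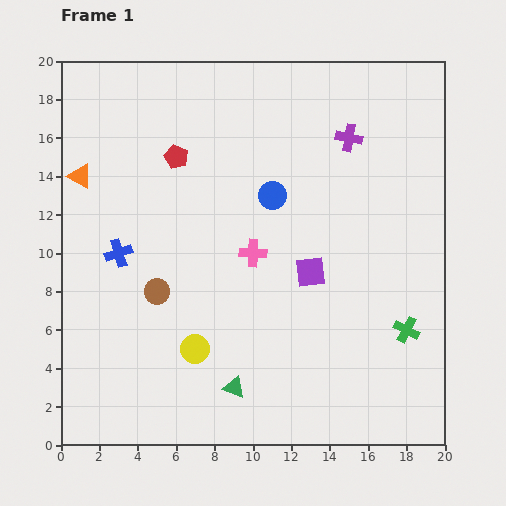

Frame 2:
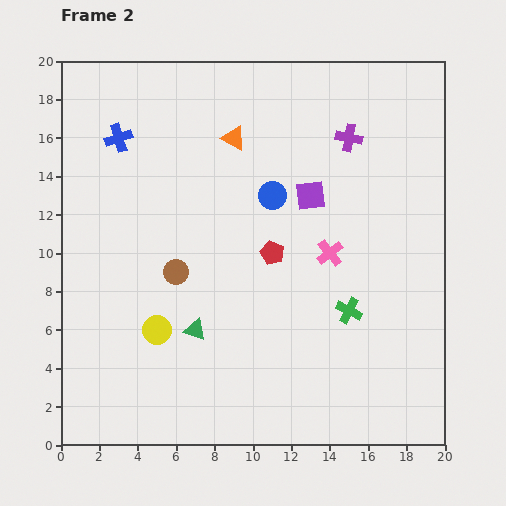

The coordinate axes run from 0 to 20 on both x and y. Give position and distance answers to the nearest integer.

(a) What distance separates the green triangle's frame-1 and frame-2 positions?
4

The green triangle moved from (9, 3) to (7, 6), a distance of √(2² + 3²) ≈ 4.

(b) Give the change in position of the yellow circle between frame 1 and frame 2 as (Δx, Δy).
(-2, 1)

The yellow circle was at (7, 5) in frame 1 and (5, 6) in frame 2.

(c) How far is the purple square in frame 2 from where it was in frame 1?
4

The purple square moved from (13, 9) to (13, 13), a distance of √(0² + 4²) ≈ 4.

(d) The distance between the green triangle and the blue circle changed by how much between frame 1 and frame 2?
-2

Distance in frame 1: 10. Distance in frame 2: 8.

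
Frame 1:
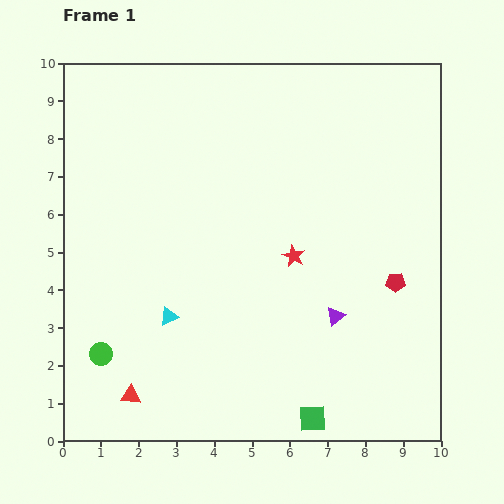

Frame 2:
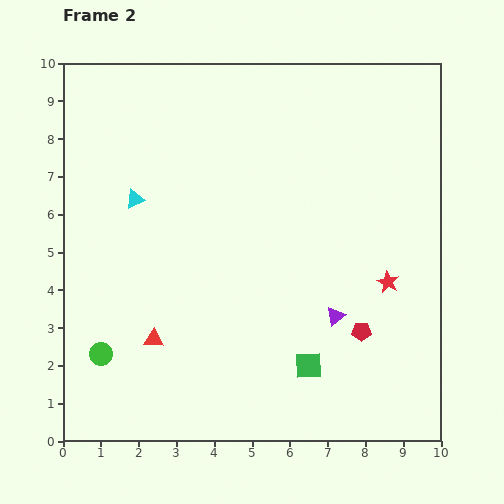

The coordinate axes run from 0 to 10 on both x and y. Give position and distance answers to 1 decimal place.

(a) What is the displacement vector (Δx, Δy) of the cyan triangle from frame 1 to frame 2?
(-0.9, 3.1)

The cyan triangle was at (2.8, 3.3) in frame 1 and (1.9, 6.4) in frame 2.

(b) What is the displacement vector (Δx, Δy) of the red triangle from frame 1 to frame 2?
(0.6, 1.5)

The red triangle was at (1.8, 1.2) in frame 1 and (2.4, 2.7) in frame 2.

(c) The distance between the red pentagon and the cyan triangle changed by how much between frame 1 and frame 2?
+0.8

Distance in frame 1: 6.1. Distance in frame 2: 6.9.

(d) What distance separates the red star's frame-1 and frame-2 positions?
2.6

The red star moved from (6.1, 4.9) to (8.6, 4.2), a distance of √(2.5² + 0.7²) ≈ 2.6.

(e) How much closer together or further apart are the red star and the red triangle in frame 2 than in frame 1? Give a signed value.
+0.7

Distance in frame 1: 5.7. Distance in frame 2: 6.4.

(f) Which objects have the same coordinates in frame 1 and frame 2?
the green circle, the purple triangle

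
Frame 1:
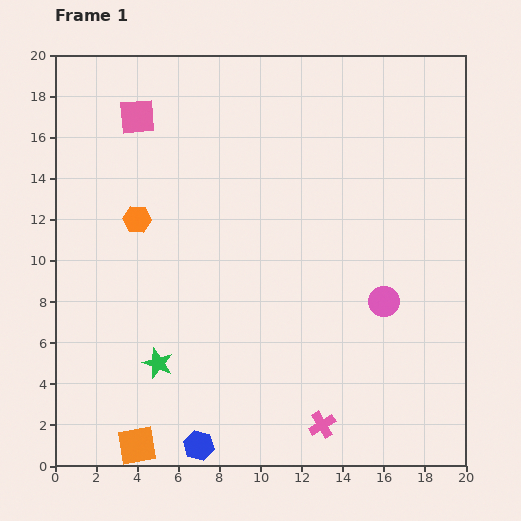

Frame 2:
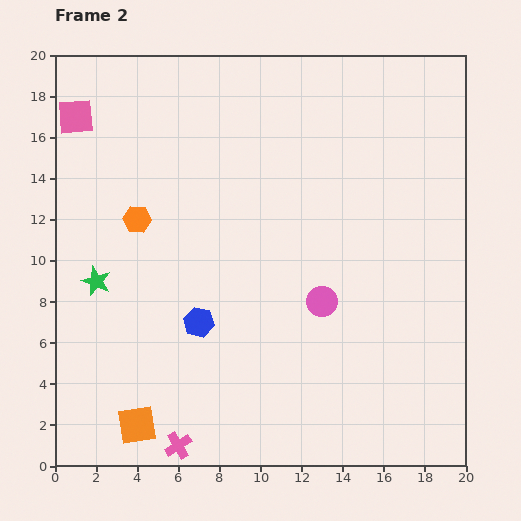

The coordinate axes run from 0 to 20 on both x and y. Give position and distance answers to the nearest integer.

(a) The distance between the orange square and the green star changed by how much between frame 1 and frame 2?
+3

Distance in frame 1: 4. Distance in frame 2: 7.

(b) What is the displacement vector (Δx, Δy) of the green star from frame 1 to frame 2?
(-3, 4)

The green star was at (5, 5) in frame 1 and (2, 9) in frame 2.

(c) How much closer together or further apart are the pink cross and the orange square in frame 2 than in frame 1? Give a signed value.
-7

Distance in frame 1: 9. Distance in frame 2: 2.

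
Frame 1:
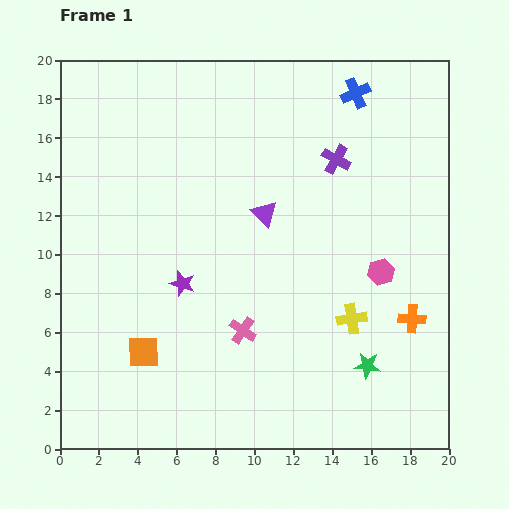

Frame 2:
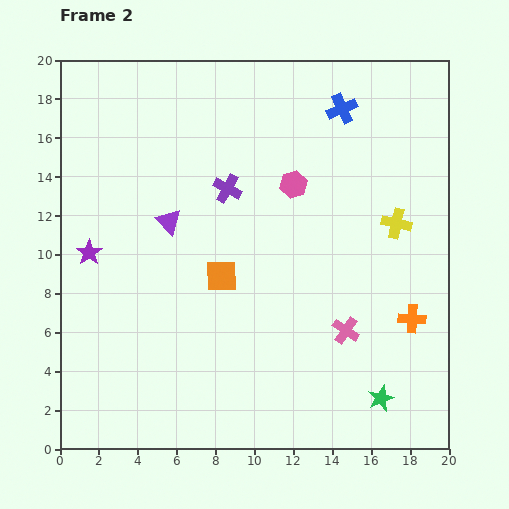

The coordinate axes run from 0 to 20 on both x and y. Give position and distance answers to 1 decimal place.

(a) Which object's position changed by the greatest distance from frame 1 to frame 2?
the pink hexagon

(moved 6.4; next 5.8)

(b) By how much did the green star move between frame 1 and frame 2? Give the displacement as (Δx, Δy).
(0.7, -1.7)

The green star was at (15.8, 4.3) in frame 1 and (16.5, 2.6) in frame 2.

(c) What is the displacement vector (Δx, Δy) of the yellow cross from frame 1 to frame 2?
(2.3, 4.9)

The yellow cross was at (15.0, 6.7) in frame 1 and (17.3, 11.6) in frame 2.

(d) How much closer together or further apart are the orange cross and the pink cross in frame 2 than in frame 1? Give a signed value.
-5.2

Distance in frame 1: 8.7. Distance in frame 2: 3.5.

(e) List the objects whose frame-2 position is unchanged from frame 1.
the orange cross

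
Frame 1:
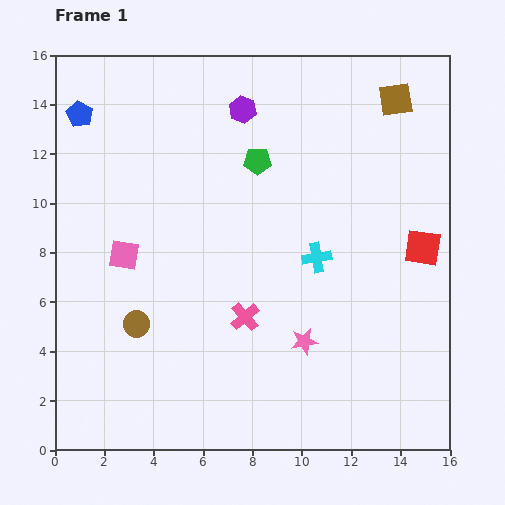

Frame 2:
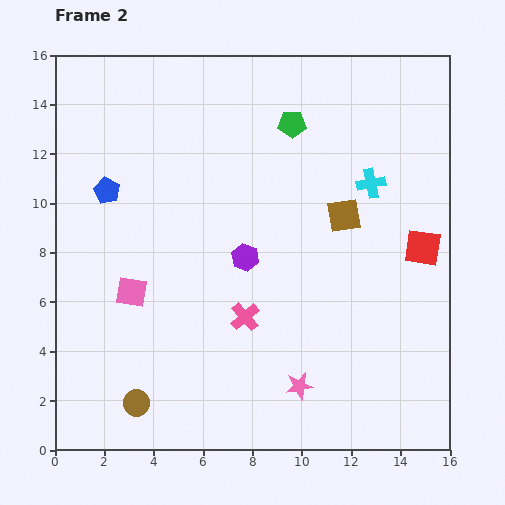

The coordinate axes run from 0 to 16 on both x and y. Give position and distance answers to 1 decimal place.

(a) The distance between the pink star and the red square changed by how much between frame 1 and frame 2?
+1.4

Distance in frame 1: 6.1. Distance in frame 2: 7.5.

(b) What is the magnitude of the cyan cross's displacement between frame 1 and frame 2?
3.7

The cyan cross moved from (10.6, 7.8) to (12.8, 10.8), a distance of √(2.2² + 3.0²) ≈ 3.7.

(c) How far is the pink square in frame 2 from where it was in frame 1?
1.5

The pink square moved from (2.8, 7.9) to (3.1, 6.4), a distance of √(0.3² + 1.5²) ≈ 1.5.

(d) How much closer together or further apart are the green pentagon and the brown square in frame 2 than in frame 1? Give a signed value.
-1.8

Distance in frame 1: 6.1. Distance in frame 2: 4.3.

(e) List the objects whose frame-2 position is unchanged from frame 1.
the red square, the pink cross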